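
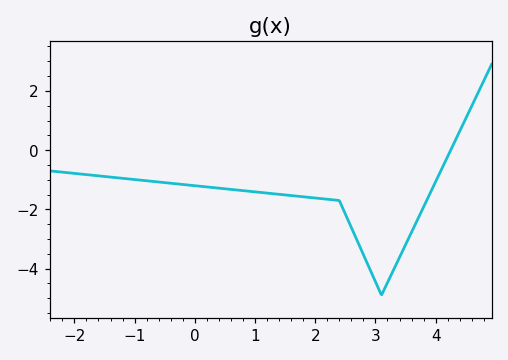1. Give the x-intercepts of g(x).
4.2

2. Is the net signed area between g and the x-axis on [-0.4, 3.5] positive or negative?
negative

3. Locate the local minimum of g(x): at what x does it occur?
3.1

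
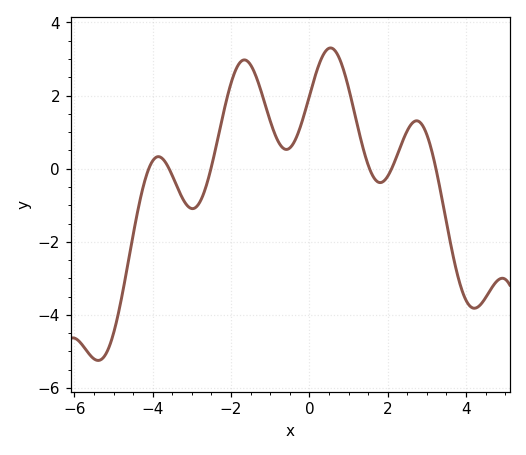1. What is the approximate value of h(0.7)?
3.16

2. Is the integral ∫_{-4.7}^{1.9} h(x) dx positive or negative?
positive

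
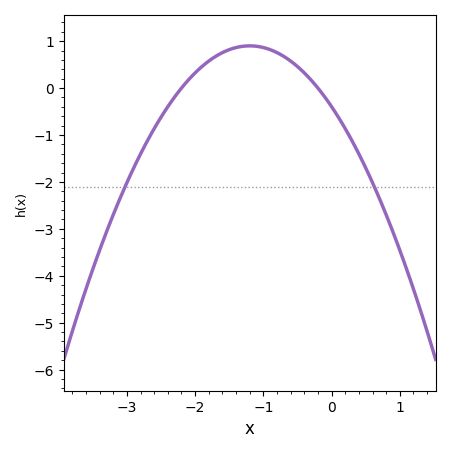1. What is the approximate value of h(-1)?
0.9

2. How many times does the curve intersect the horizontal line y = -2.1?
2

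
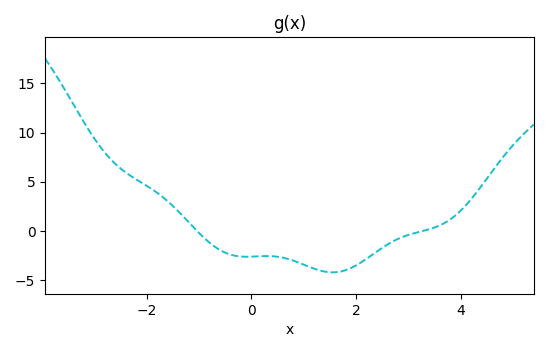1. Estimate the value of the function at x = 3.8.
1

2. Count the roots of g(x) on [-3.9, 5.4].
2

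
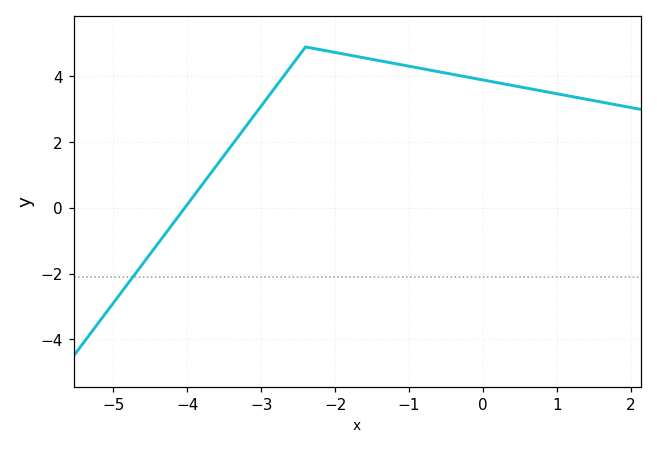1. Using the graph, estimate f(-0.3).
4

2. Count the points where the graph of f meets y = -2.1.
1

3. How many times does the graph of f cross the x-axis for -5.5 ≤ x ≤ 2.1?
1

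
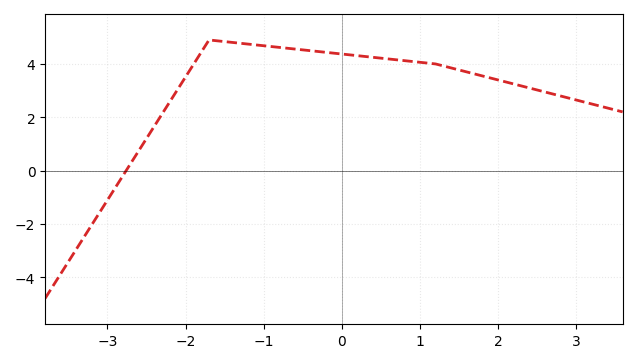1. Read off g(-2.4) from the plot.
1.66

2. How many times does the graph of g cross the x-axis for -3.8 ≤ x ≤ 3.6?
1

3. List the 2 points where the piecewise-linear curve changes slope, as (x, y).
(-1.7, 4.9); (1.2, 4)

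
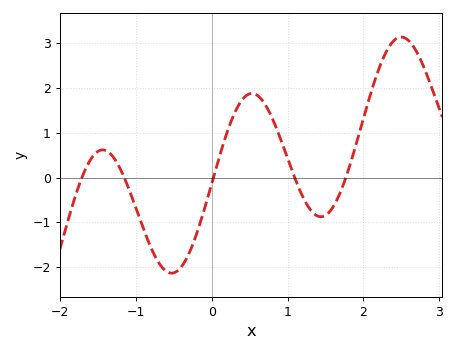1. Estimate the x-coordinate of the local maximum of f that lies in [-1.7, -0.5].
-1.4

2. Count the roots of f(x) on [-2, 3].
5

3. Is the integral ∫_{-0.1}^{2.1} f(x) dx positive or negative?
positive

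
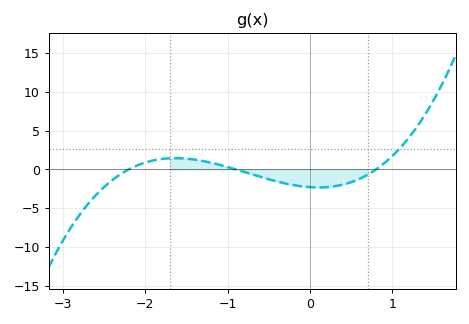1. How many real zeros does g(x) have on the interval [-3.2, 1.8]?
3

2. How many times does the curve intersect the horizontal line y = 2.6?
1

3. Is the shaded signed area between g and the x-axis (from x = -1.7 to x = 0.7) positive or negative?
negative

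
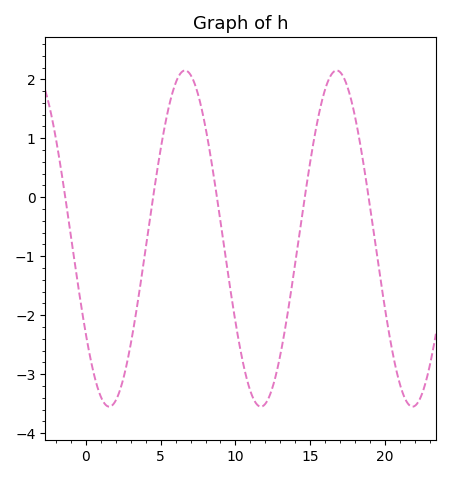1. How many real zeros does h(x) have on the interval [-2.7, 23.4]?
5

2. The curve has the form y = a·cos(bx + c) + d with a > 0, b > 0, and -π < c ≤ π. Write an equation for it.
y = 2.85cos(0.62x + 2.17) - 0.7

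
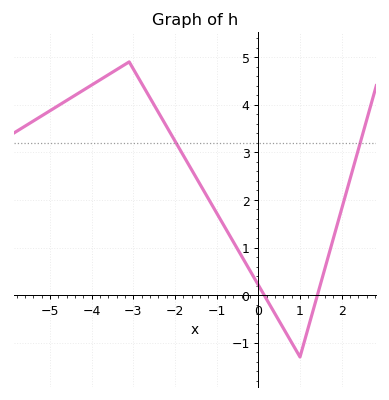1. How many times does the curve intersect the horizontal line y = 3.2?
2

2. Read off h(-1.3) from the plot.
2.18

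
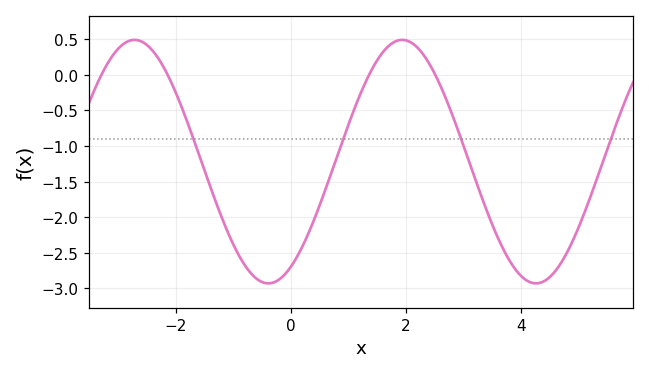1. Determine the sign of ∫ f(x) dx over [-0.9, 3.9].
negative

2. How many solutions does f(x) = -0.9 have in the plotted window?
4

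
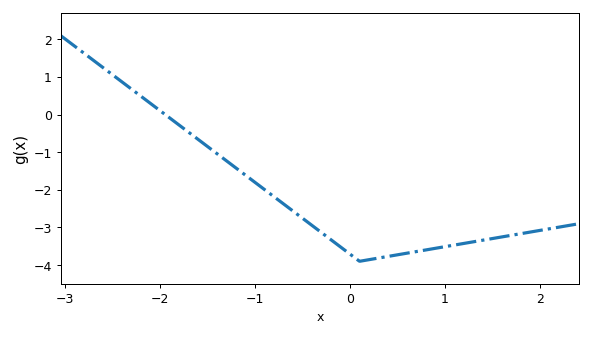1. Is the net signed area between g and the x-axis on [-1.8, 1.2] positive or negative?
negative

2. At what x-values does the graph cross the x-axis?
-1.95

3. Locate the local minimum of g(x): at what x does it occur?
0.101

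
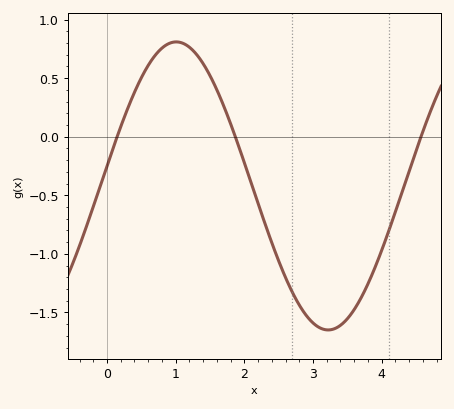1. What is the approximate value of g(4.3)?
-0.467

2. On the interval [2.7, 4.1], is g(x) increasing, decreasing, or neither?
neither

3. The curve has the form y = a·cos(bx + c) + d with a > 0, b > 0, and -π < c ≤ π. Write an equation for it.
y = 1.23cos(1.42x - 1.43) - 0.42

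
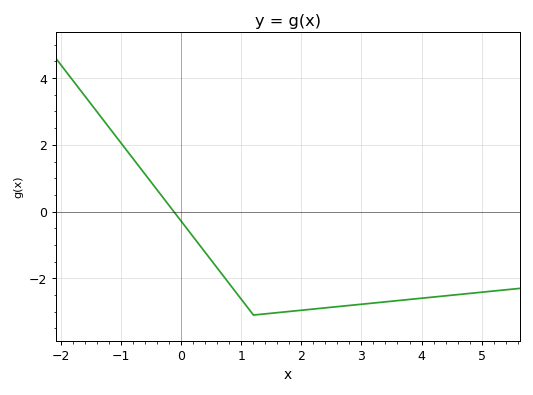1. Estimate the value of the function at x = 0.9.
-2.4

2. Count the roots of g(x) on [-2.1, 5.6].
1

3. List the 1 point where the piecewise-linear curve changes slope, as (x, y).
(1.2, -3.1)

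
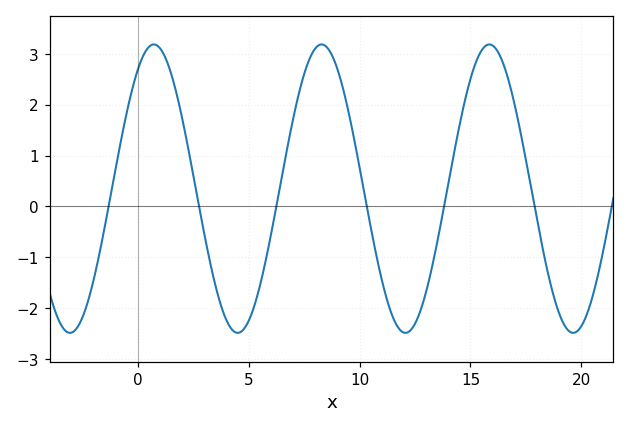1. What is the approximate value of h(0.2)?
2.93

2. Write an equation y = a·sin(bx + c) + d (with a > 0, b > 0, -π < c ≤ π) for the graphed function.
y = 2.83sin(0.83x + 0.982) + 0.35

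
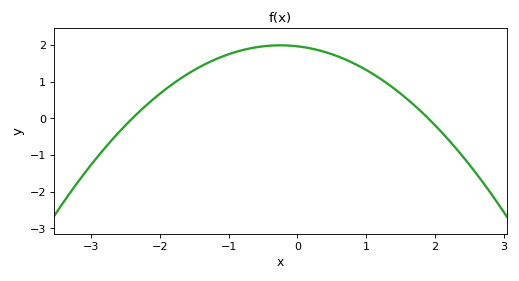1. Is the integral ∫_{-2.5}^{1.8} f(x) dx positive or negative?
positive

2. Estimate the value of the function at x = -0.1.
1.98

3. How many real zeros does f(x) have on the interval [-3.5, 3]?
2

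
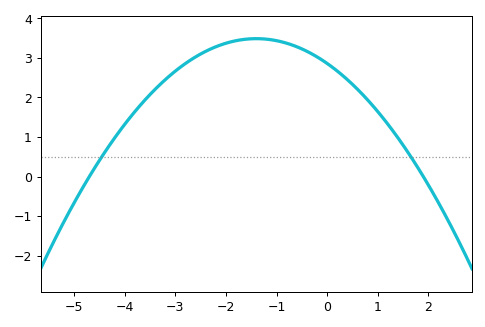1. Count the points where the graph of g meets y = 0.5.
2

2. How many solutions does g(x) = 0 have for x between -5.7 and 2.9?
2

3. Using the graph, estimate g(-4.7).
0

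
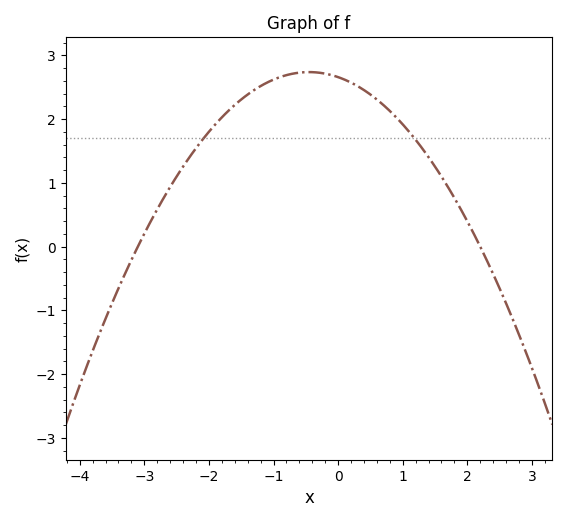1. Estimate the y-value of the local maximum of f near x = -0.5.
2.7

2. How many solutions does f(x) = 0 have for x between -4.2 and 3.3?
2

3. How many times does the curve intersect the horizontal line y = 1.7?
2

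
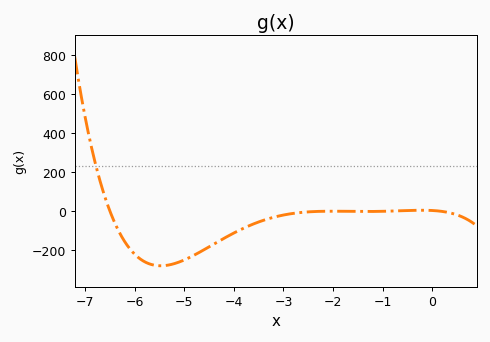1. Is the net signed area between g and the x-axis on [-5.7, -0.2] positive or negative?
negative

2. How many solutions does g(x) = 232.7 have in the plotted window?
1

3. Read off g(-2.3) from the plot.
0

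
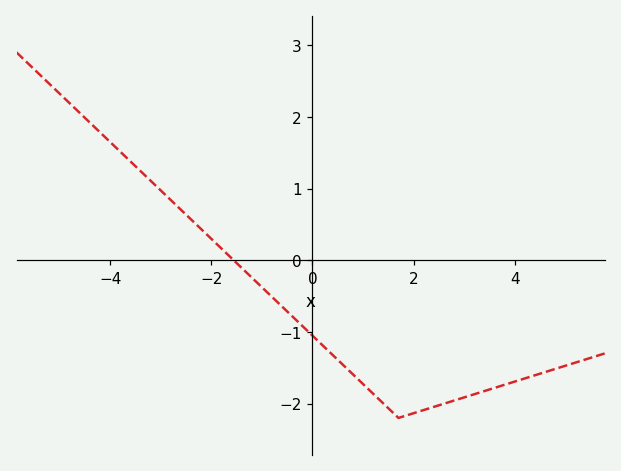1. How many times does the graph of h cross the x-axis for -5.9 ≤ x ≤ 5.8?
1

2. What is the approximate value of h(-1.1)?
-0.3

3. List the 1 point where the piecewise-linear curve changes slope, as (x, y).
(1.7, -2.2)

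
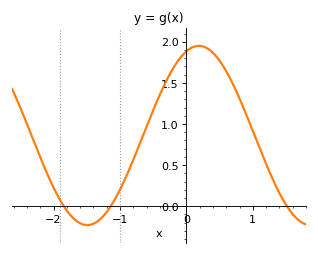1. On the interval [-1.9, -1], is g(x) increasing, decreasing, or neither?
neither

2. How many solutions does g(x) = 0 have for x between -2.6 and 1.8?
3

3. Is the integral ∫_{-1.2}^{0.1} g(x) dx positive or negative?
positive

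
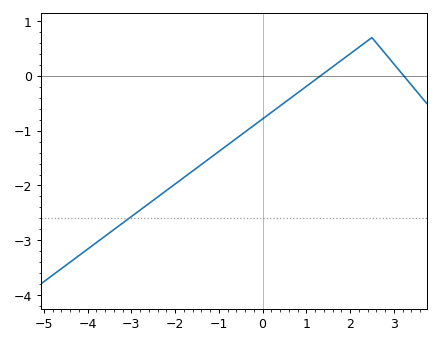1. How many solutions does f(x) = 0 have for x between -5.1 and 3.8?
2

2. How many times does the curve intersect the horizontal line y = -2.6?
1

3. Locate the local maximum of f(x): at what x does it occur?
2.5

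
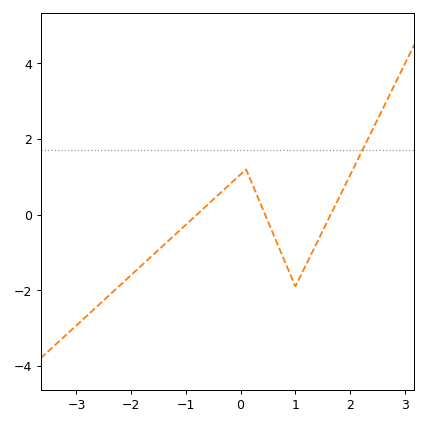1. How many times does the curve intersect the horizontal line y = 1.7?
1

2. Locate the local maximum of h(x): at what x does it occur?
0.098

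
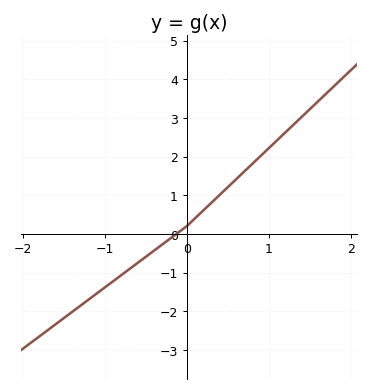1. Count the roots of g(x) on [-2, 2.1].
1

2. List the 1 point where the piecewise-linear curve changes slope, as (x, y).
(0, 0.2)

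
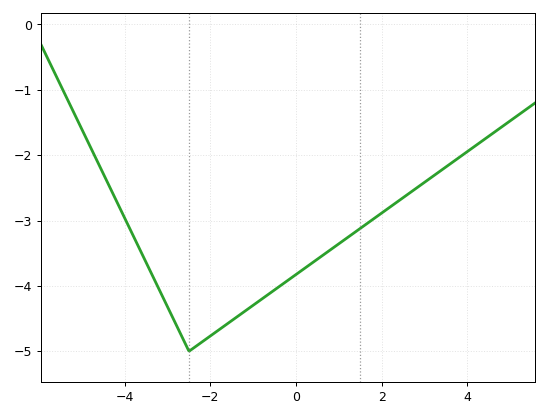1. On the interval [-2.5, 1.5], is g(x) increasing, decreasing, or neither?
increasing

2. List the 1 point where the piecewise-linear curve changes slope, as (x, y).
(-2.5, -5)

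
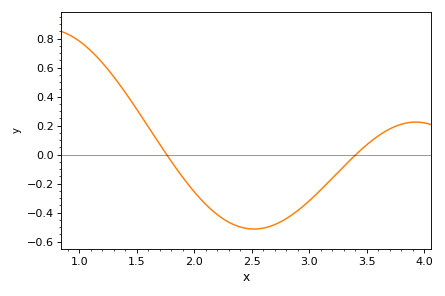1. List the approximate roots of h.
1.76, 3.4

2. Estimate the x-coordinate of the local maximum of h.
3.93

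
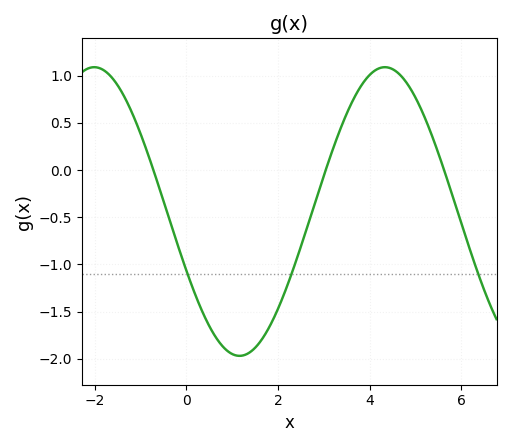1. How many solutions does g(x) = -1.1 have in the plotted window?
3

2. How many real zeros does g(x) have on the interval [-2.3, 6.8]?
3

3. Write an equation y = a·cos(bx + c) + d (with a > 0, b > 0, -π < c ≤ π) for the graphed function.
y = 1.53cos(0.99x + 1.99) - 0.44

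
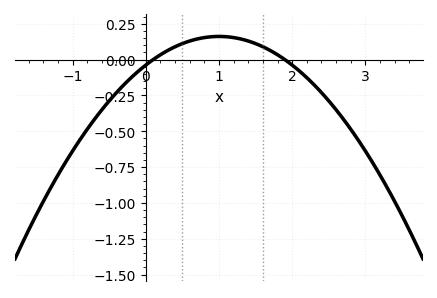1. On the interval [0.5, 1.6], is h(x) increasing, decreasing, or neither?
neither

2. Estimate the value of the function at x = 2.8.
-0.486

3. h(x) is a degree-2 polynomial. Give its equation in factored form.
y = -0.2(x - 0.1)(x - 1.9)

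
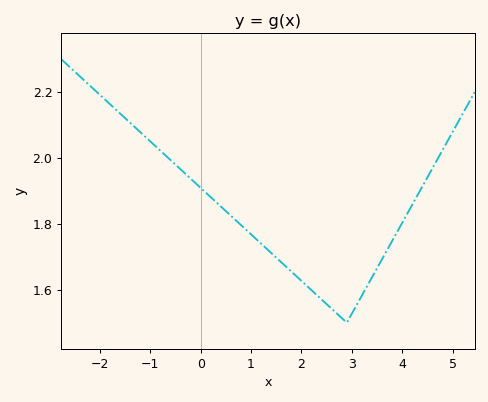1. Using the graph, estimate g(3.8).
1.75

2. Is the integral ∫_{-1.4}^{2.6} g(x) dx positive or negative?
positive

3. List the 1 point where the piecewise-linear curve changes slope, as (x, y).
(2.9, 1.5)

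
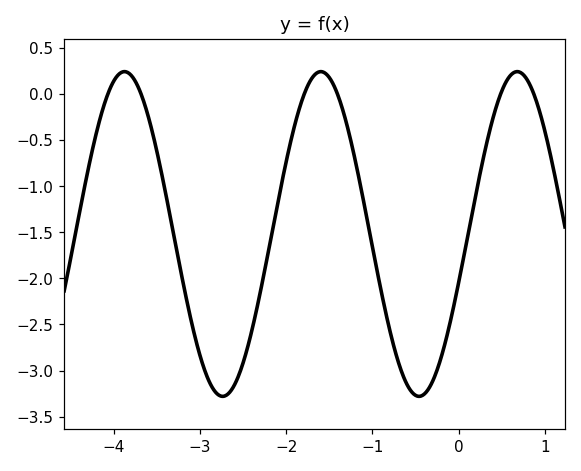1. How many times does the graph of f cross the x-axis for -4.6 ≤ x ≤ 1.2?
6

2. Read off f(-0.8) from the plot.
-2.56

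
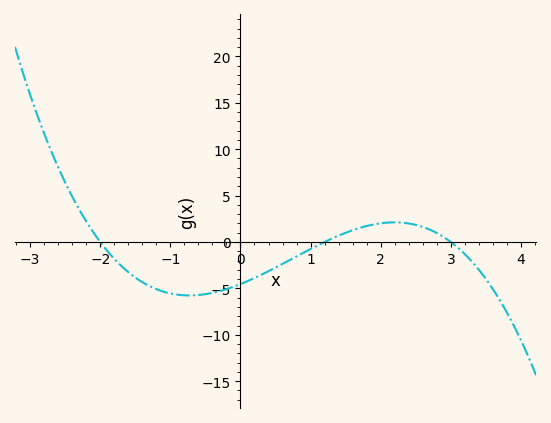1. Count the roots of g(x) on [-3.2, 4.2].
3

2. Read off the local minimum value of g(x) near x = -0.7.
-5.76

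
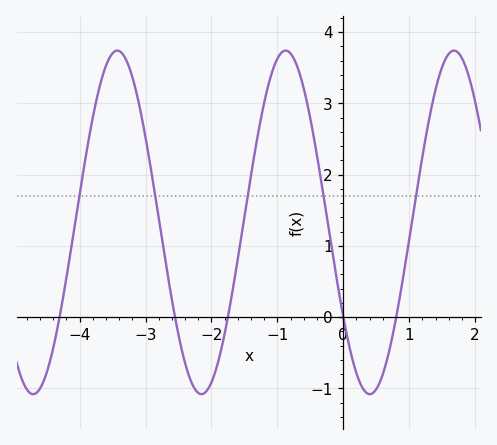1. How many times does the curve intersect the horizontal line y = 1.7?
5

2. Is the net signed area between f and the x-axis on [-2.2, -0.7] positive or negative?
positive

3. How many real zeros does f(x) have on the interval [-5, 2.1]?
5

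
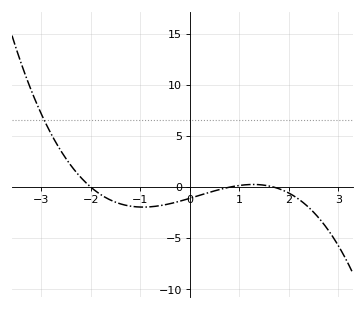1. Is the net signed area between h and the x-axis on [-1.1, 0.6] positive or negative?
negative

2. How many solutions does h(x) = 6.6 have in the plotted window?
1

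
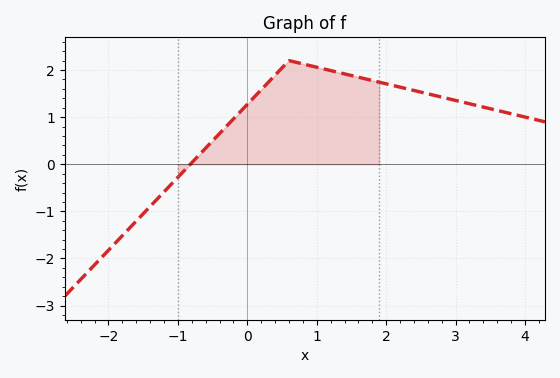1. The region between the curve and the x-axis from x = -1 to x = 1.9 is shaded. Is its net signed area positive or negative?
positive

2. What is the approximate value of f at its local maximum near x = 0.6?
2.2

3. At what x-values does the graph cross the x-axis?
-0.8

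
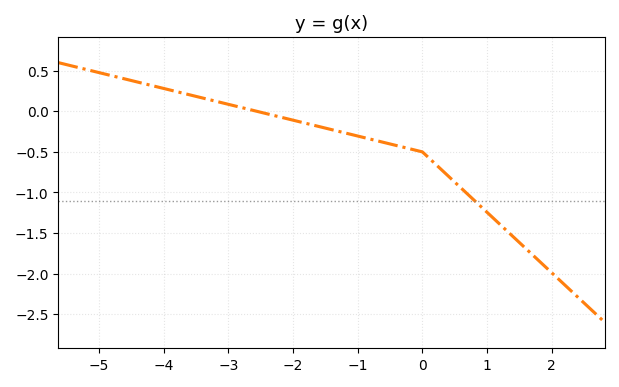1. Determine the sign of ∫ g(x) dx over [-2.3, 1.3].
negative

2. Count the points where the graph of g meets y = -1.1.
1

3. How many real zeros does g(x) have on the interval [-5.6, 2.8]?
1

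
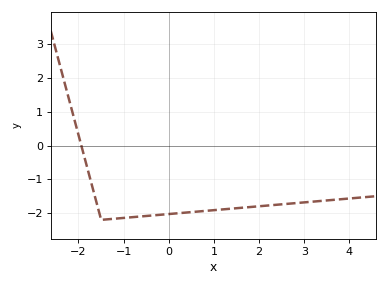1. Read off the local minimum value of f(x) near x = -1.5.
-2.2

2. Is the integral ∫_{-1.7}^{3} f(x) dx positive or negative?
negative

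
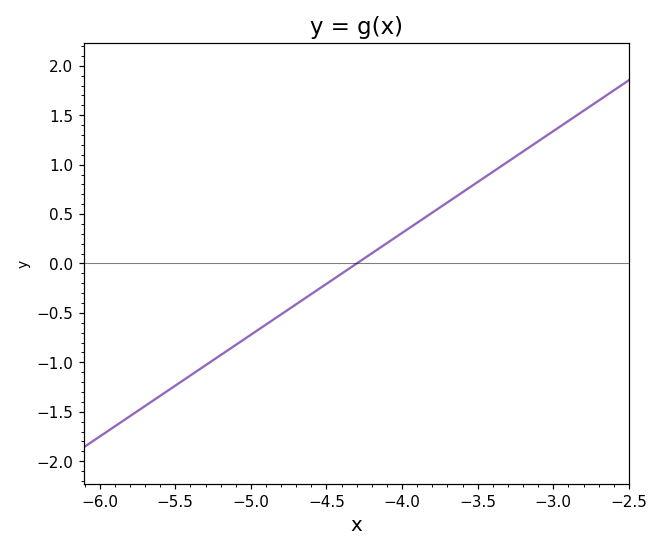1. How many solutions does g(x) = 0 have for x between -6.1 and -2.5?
1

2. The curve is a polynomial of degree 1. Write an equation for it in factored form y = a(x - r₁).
y = 1.03(x + 4.3)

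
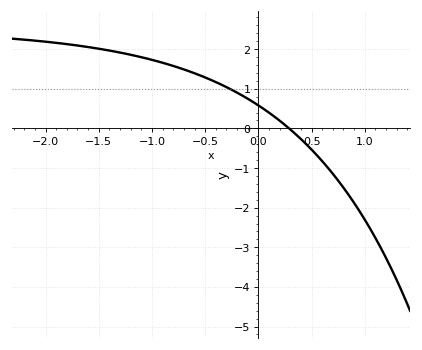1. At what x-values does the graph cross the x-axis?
0.3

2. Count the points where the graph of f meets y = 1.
1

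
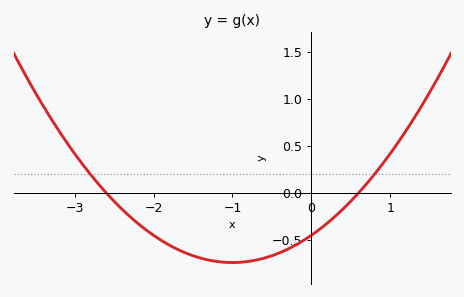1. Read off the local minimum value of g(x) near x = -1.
-0.742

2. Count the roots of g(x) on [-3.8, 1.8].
2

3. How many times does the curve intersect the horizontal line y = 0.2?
2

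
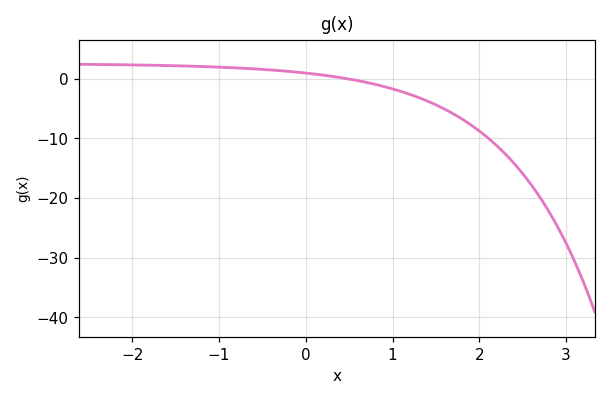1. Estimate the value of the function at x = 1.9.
-7.69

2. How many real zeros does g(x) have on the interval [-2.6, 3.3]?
1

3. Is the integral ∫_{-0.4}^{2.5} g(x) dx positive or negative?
negative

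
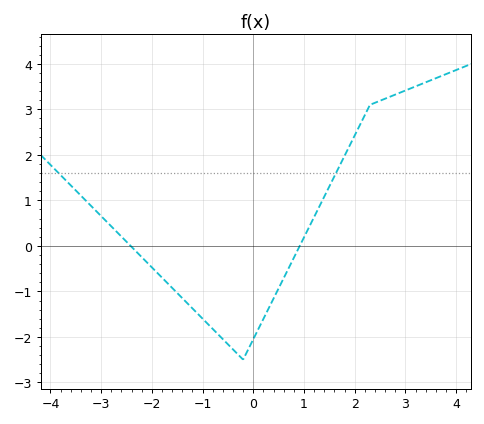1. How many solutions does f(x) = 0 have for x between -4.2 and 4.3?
2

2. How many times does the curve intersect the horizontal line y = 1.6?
2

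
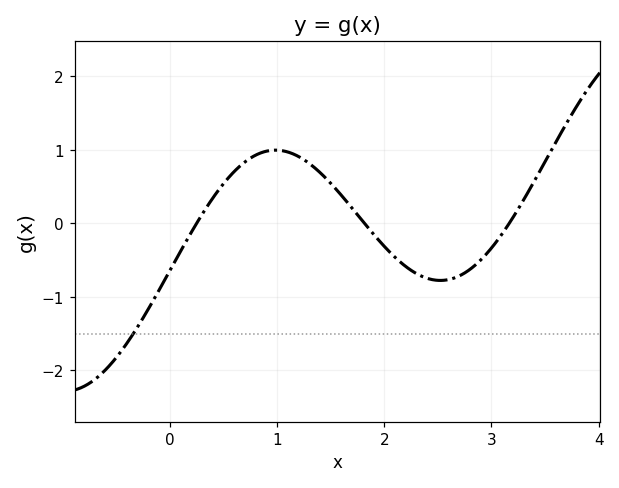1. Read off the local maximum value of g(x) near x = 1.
0.996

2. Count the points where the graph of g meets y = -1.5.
1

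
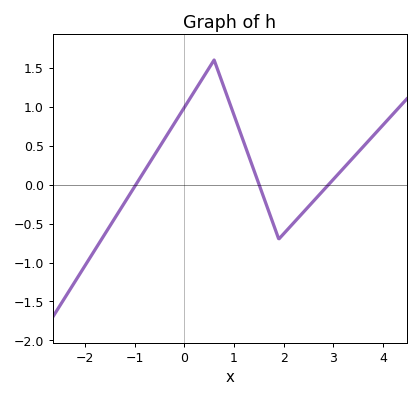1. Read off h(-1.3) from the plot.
-0.331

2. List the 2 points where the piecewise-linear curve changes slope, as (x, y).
(0.6, 1.6); (1.9, -0.7)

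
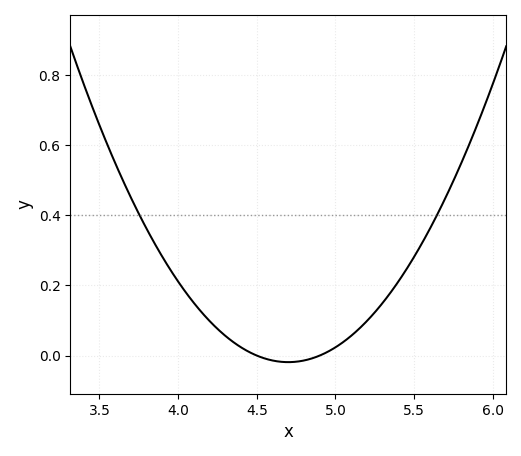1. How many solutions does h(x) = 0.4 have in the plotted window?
2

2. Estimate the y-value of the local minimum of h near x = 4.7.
-0.019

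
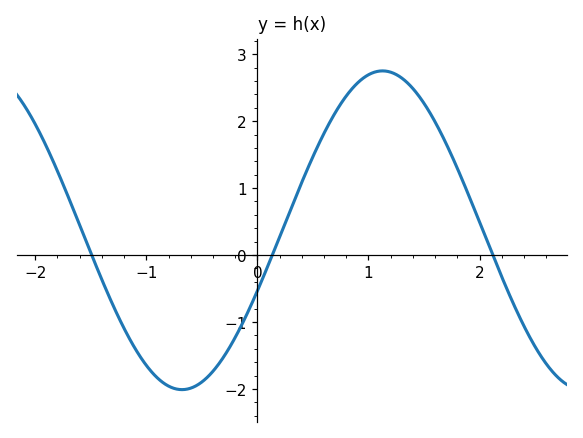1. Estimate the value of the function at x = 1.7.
1.7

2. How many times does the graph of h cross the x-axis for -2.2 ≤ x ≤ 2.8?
3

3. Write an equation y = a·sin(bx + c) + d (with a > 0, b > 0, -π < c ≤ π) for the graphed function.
y = 2.38sin(1.7x - 0.39) + 0.37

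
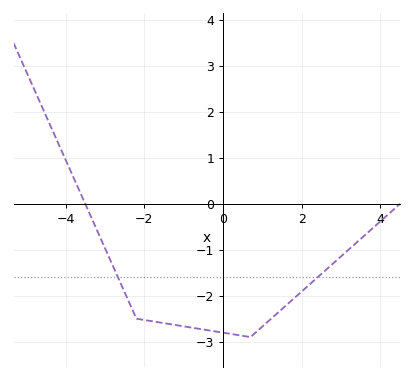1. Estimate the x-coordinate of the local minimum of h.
0.6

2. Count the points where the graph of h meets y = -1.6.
2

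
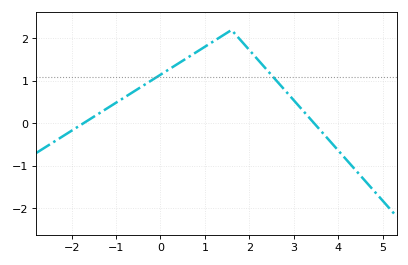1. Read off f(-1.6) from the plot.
0.1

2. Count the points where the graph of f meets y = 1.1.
2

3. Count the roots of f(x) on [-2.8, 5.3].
2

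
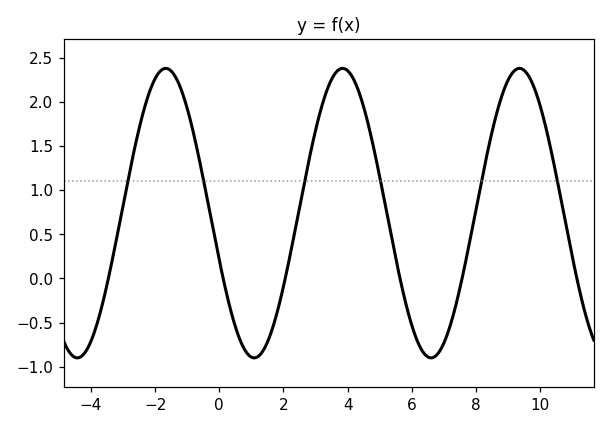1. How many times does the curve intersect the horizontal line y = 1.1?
6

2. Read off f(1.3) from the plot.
-0.85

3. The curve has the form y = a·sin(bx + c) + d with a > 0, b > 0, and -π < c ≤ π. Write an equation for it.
y = 1.64sin(1.1x - 2.8) + 0.74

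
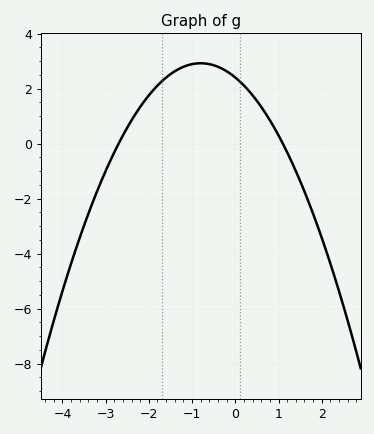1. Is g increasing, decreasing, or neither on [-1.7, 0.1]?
neither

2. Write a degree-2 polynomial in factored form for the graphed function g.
y = -0.81(x + 2.7)(x - 1.1)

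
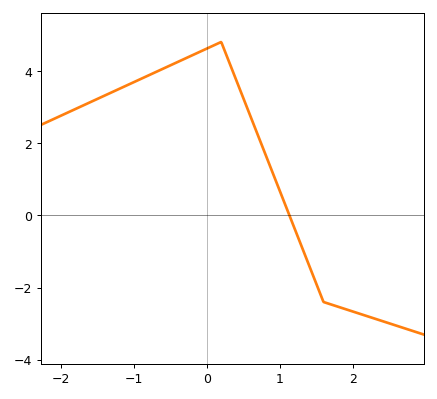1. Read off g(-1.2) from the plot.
3.5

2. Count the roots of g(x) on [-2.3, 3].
1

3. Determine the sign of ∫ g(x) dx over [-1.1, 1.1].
positive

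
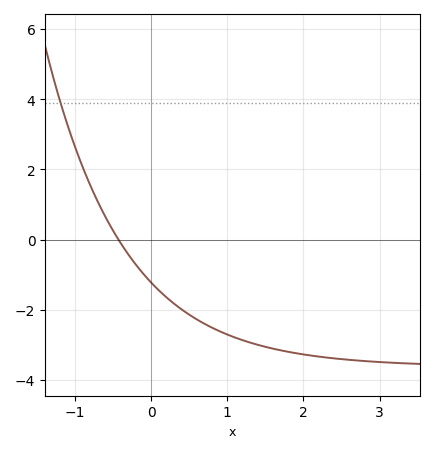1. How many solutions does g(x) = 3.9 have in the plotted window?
1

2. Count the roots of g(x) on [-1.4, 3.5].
1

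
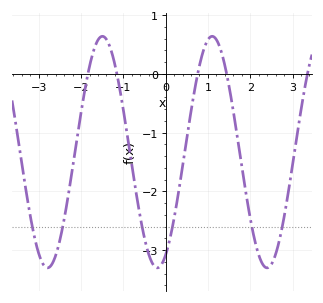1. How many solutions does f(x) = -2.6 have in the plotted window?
6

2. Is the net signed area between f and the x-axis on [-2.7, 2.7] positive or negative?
negative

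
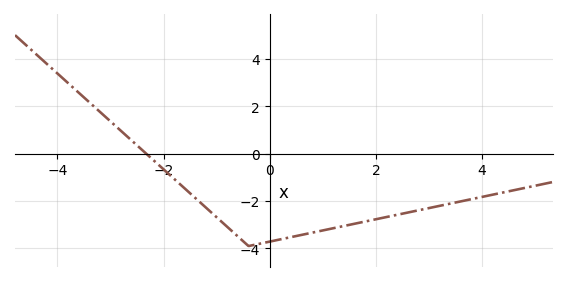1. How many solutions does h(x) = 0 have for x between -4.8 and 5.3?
1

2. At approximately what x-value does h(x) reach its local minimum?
-0.4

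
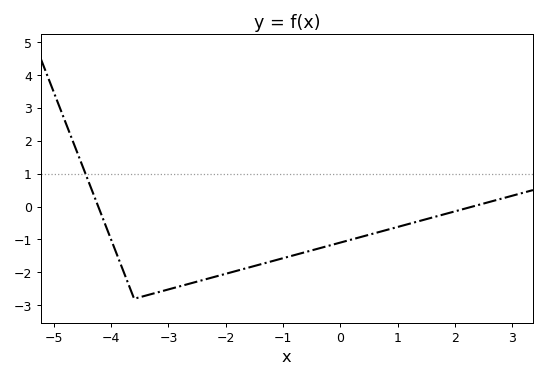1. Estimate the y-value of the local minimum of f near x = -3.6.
-2.8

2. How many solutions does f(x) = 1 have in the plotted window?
1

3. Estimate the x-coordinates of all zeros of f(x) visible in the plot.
-4.2, 2.4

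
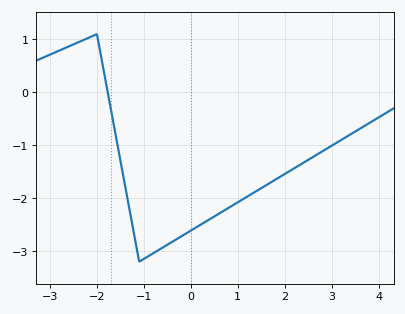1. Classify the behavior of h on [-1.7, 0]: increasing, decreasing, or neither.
neither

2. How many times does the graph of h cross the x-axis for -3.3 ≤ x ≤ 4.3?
1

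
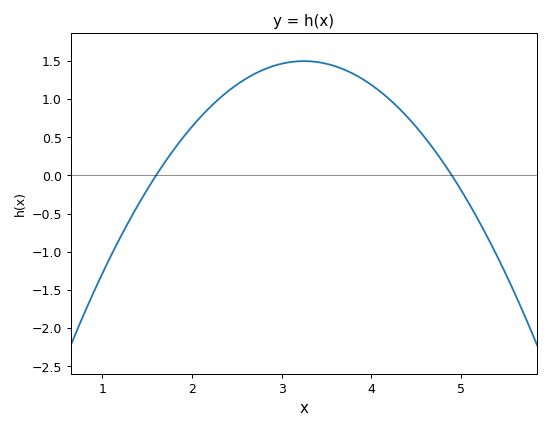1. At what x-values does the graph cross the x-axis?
1.6, 4.9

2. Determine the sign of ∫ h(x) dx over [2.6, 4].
positive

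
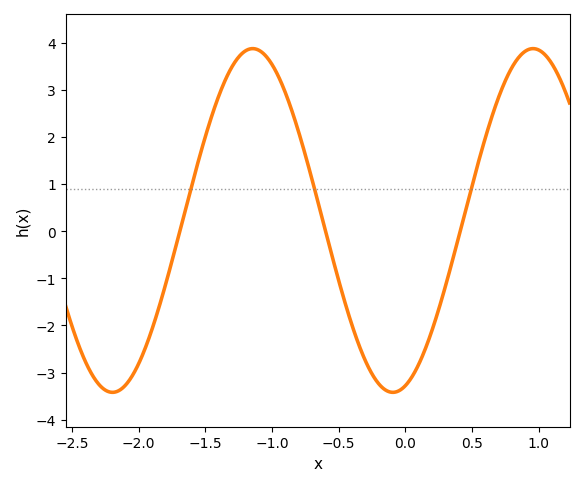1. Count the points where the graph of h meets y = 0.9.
3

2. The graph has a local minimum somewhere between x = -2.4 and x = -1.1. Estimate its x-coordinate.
-2.19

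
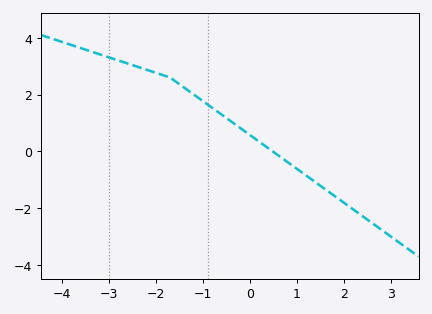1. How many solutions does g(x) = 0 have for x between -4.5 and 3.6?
1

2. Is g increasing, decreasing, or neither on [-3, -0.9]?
decreasing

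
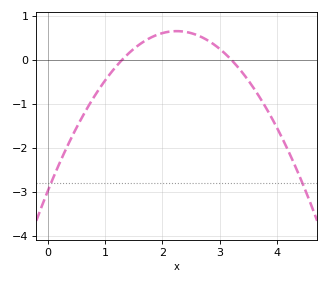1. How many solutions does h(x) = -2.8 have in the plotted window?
2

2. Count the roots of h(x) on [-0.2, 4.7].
2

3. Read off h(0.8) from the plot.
-0.864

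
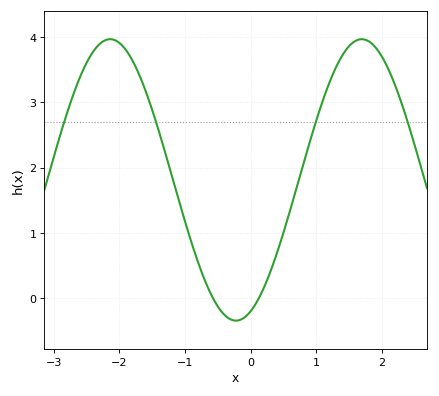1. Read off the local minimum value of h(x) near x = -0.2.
-0.3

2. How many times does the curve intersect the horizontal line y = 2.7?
4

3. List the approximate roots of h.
-0.6, 0.1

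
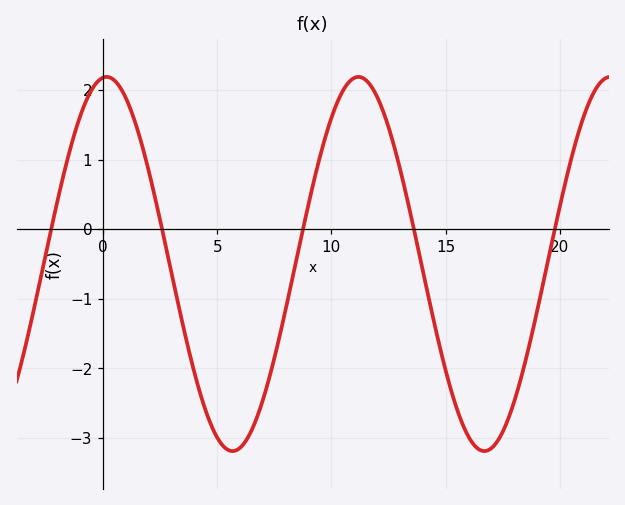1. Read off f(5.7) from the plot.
-3.2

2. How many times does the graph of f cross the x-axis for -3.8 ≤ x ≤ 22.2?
5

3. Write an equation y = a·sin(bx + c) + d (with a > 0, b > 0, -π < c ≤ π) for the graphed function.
y = 2.69sin(0.57x + 1.5) - 0.5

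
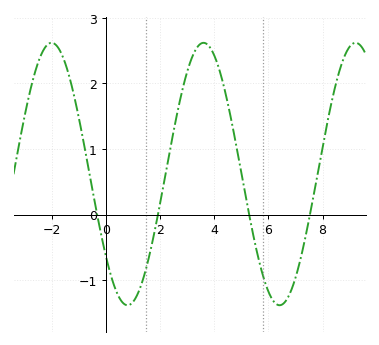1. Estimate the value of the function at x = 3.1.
2.3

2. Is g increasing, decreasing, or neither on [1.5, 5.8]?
neither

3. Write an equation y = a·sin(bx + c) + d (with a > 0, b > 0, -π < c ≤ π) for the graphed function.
y = 2sin(1.12x - 2.47) + 0.62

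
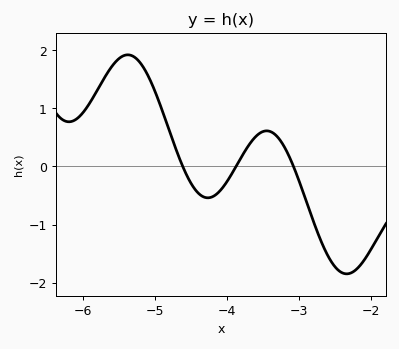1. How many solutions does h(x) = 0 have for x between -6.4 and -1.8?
3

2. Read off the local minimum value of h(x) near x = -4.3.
-0.54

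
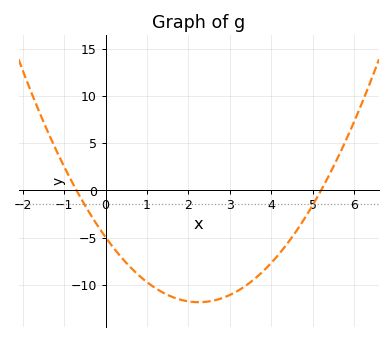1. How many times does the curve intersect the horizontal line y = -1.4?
2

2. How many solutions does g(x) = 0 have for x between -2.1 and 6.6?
2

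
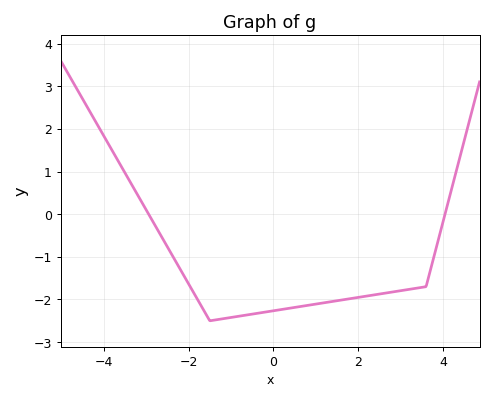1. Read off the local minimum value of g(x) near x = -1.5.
-2.5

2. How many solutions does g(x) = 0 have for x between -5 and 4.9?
2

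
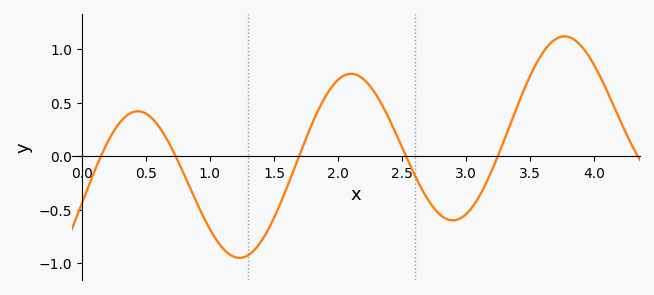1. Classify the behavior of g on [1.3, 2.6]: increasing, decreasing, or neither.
neither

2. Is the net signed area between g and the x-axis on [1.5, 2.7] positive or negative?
positive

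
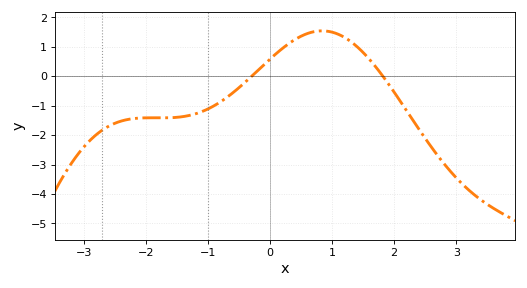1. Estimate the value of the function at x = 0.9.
1.5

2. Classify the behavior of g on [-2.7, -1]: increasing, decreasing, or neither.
neither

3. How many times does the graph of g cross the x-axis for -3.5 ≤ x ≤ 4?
2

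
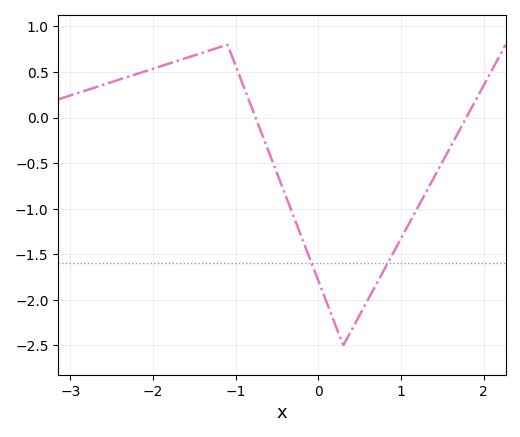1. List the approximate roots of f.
-0.8, 1.8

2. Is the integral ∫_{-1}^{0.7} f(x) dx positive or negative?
negative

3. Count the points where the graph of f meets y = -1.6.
2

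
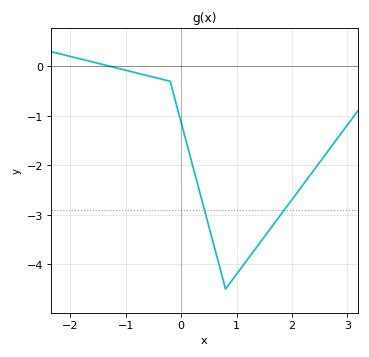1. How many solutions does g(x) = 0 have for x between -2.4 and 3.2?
1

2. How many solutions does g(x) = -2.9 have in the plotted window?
2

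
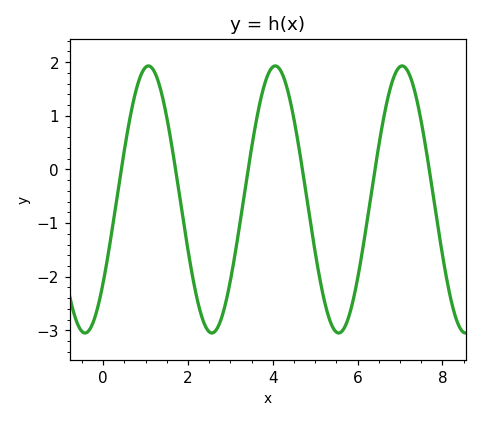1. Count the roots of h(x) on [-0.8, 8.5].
6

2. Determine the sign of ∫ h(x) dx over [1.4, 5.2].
negative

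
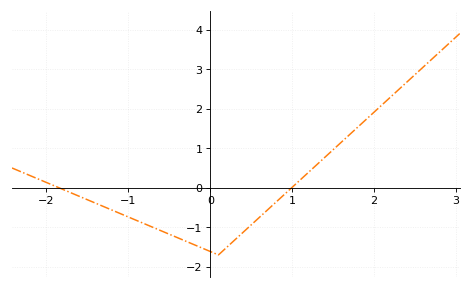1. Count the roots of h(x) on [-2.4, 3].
2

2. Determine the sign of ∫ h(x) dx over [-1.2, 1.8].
negative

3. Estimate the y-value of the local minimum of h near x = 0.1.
-1.7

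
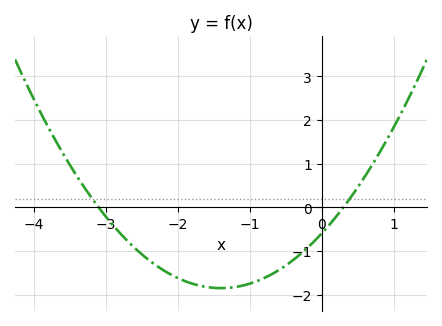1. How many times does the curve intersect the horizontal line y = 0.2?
2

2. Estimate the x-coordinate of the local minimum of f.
-1.4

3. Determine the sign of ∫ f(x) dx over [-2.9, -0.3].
negative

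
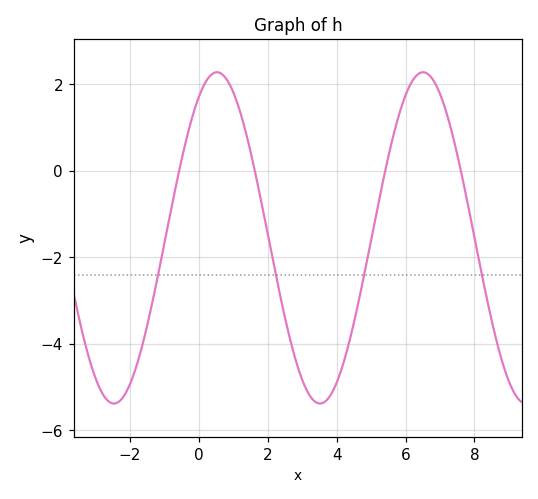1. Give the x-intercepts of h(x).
-0.575, 1.62, 5.41, 7.61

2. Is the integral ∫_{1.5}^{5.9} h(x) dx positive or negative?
negative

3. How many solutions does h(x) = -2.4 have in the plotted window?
4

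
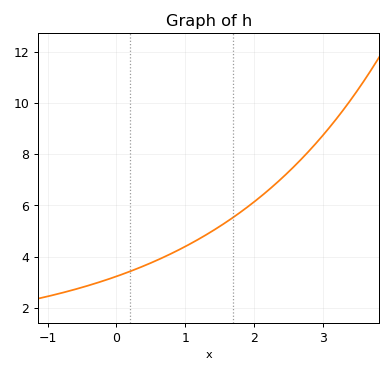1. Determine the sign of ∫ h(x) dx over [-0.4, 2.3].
positive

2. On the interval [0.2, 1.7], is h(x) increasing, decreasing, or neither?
increasing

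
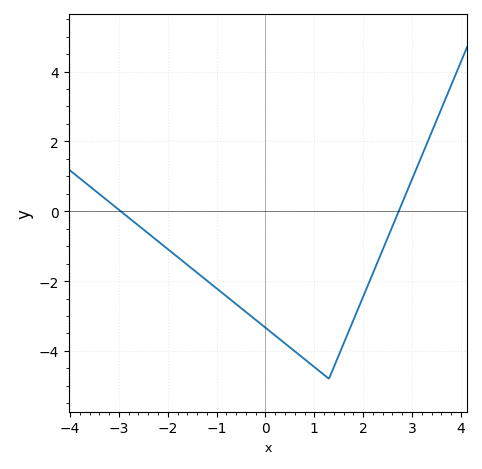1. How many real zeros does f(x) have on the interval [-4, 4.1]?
2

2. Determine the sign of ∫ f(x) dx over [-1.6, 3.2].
negative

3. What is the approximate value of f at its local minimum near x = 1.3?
-4.8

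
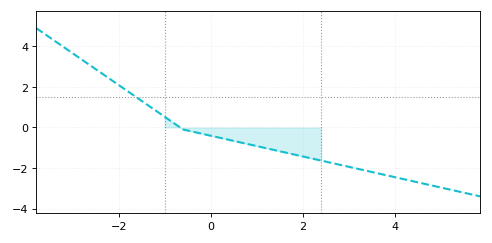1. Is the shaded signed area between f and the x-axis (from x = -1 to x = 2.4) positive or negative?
negative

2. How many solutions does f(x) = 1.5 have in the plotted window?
1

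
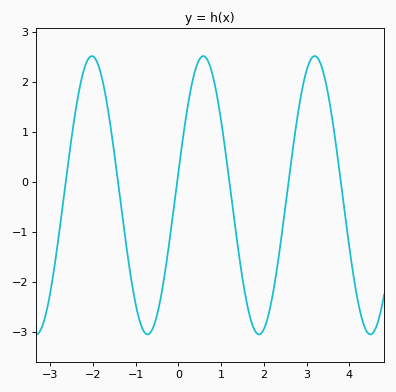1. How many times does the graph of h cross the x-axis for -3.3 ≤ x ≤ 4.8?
6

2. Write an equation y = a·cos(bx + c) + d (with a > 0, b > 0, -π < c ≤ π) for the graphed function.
y = 2.78cos(2.4x - 1.4) - 0.27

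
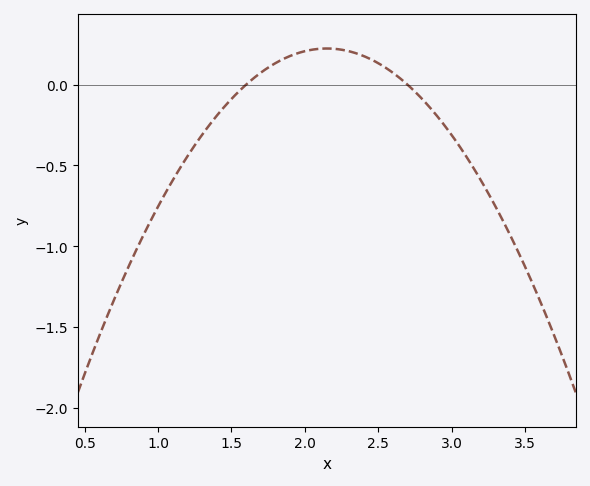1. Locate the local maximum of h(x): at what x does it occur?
2.15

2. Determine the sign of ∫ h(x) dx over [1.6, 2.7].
positive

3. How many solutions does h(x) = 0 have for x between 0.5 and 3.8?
2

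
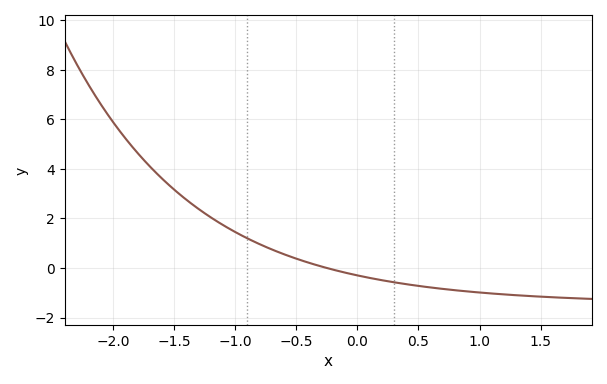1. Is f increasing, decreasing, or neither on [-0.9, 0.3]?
decreasing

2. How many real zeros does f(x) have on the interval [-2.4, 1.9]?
1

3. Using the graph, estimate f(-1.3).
2.38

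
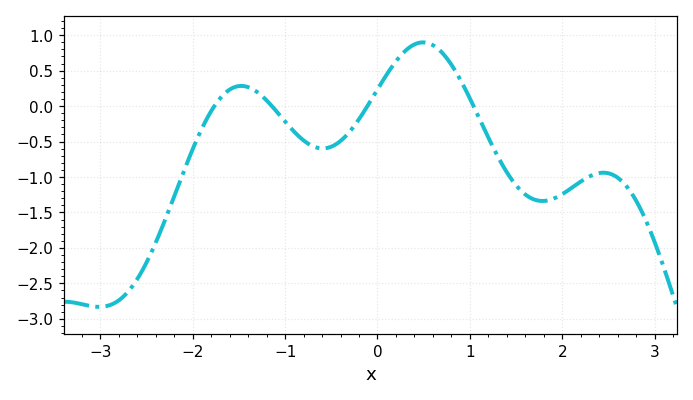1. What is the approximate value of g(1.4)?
-0.95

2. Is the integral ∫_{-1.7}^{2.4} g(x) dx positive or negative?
negative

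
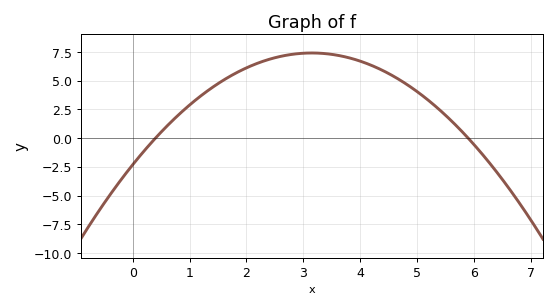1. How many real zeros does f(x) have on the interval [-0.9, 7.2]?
2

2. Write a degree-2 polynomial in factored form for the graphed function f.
y = -0.98(x - 0.4)(x - 5.9)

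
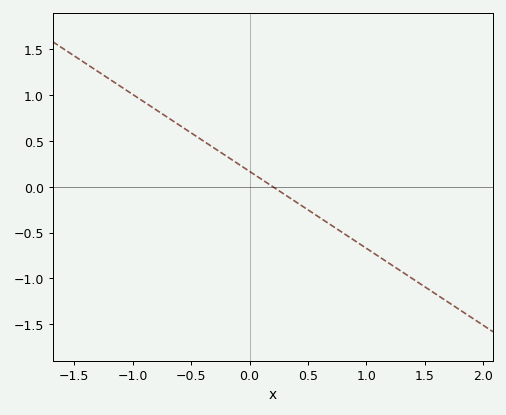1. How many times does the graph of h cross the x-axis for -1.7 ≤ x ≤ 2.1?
1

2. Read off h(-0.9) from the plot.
0.924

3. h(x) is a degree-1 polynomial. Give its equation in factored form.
y = -0.84(x - 0.2)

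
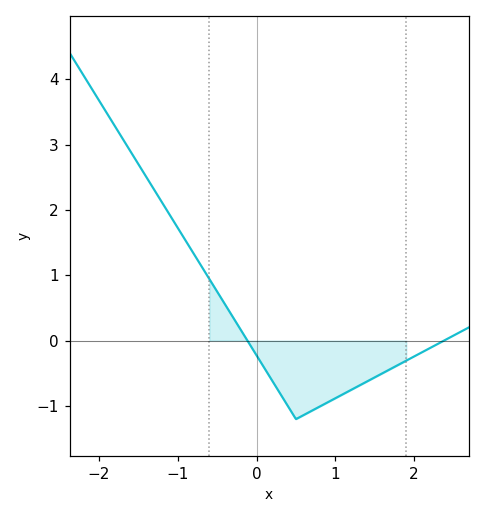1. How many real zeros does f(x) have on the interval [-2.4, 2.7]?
2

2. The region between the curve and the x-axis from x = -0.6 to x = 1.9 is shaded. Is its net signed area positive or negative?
negative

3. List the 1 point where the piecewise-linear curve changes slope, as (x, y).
(0.5, -1.2)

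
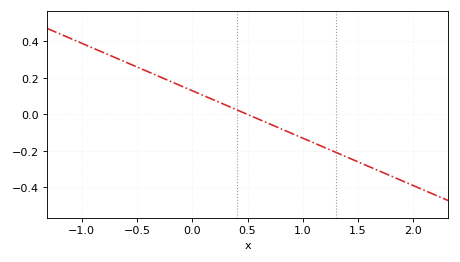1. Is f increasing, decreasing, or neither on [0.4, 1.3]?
decreasing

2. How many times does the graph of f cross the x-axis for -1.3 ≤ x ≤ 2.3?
1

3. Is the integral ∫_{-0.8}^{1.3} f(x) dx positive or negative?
positive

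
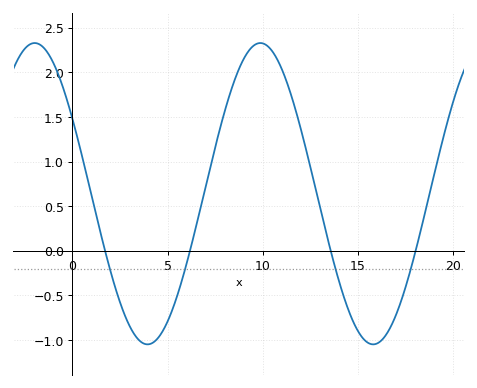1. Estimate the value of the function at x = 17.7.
-0.25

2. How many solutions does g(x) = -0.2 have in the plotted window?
4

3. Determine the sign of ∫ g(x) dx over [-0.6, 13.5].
positive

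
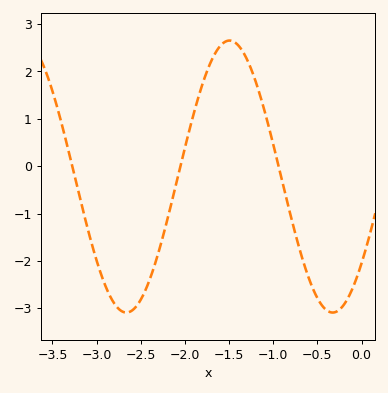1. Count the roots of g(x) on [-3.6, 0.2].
3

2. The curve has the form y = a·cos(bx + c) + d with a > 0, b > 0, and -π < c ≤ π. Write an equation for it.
y = 2.87cos(2.69x - 2.26) - 0.22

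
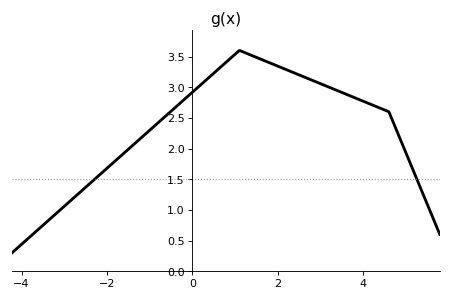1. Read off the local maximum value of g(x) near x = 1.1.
3.6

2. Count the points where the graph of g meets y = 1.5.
2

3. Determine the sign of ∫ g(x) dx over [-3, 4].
positive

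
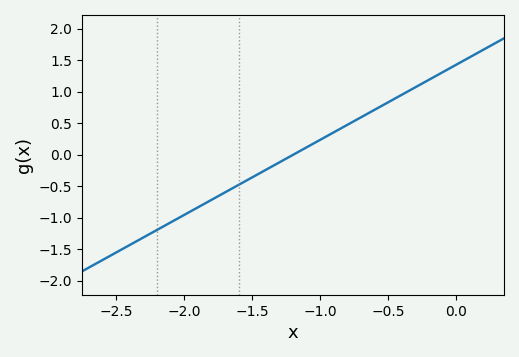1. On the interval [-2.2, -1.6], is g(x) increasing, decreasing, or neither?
increasing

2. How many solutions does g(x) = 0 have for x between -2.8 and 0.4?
1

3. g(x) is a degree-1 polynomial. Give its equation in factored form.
y = 1.19(x + 1.2)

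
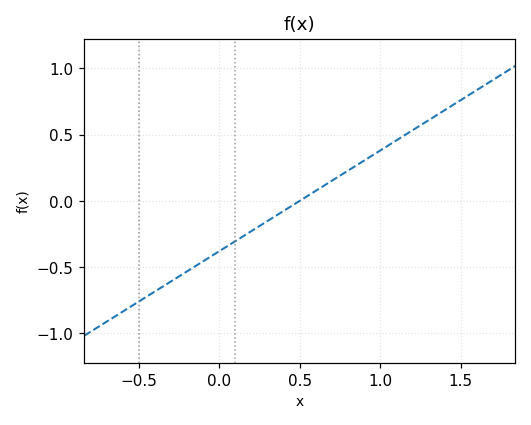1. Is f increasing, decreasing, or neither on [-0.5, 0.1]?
increasing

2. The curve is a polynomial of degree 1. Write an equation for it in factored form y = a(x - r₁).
y = 0.76(x - 0.5)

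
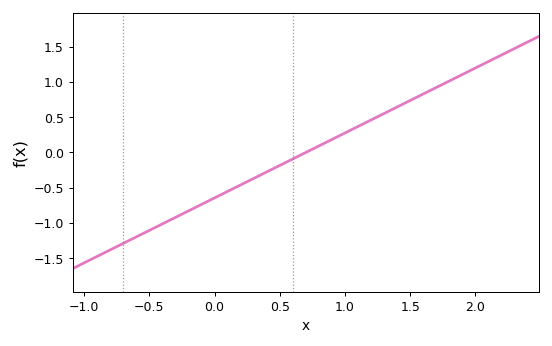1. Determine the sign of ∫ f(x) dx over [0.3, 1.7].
positive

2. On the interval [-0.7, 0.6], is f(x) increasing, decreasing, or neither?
increasing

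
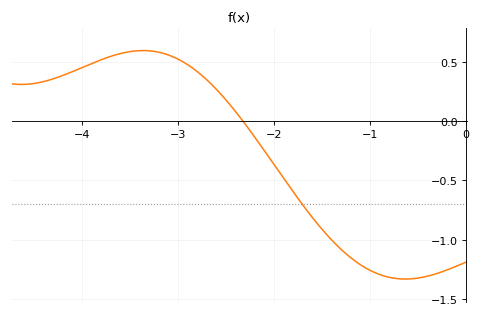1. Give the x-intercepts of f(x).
-2.3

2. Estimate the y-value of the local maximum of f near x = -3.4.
0.6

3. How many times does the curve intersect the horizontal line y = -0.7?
1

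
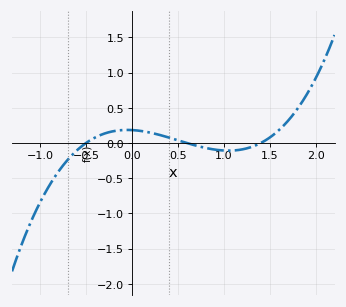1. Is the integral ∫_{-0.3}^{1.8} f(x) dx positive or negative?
positive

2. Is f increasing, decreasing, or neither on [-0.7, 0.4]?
neither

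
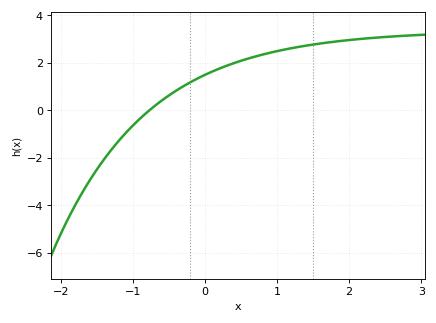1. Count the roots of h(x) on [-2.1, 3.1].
1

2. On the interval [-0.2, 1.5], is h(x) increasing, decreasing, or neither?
increasing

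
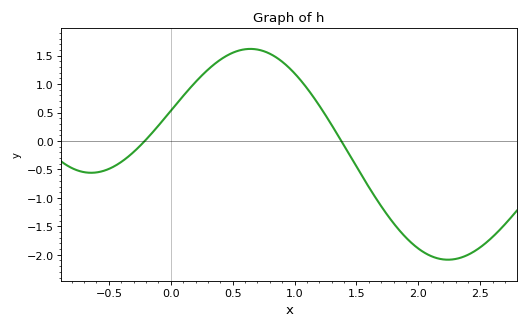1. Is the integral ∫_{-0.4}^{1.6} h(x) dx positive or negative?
positive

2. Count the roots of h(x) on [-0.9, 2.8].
2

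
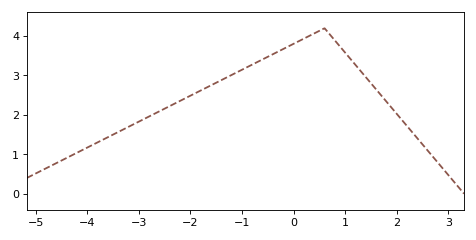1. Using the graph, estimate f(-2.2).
2.36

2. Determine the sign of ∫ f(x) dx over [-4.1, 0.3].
positive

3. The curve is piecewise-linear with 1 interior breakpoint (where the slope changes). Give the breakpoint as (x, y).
(0.6, 4.2)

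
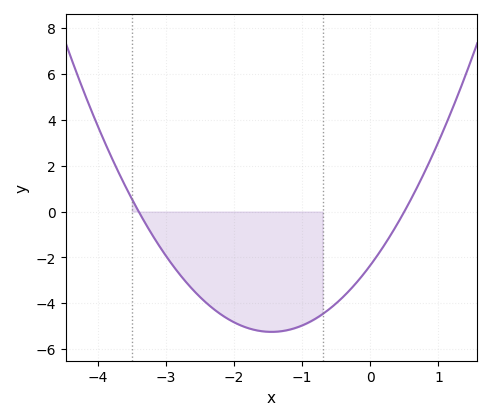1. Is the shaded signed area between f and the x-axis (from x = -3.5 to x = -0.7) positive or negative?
negative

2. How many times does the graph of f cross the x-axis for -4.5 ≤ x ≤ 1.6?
2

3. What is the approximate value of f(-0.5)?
-4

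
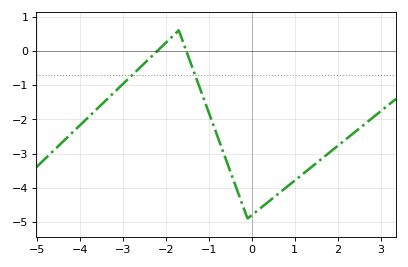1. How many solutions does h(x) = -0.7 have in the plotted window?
2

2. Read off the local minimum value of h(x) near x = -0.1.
-4.9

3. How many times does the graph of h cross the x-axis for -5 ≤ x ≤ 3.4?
2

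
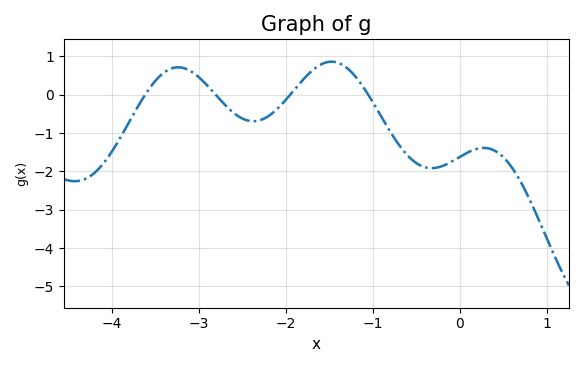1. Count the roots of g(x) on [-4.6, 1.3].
4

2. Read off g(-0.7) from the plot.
-1.31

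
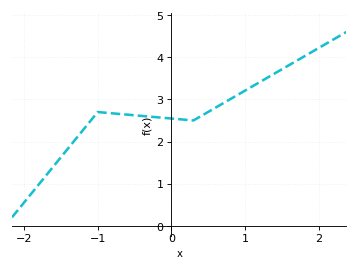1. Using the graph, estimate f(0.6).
2.8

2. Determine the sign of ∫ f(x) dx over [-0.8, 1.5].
positive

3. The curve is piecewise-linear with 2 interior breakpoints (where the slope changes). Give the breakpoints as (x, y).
(-1, 2.7); (0.3, 2.5)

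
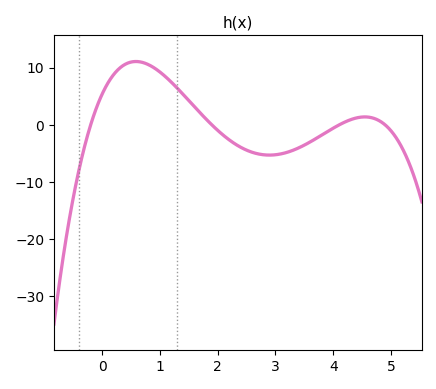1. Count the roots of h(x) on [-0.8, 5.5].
4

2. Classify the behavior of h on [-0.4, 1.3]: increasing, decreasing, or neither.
neither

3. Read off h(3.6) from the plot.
-3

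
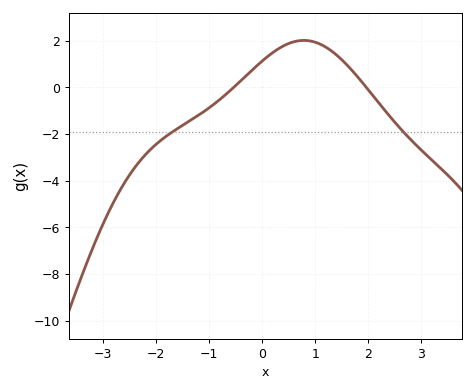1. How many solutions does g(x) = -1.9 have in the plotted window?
2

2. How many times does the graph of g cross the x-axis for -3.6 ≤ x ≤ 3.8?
2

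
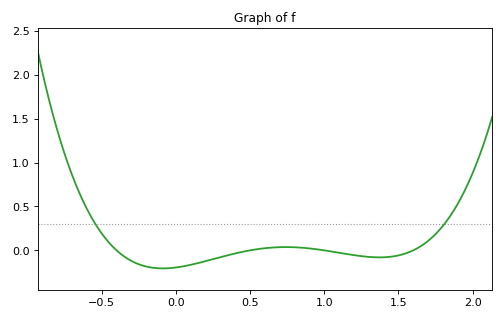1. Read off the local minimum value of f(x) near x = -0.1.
-0.2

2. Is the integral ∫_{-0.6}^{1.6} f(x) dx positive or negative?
negative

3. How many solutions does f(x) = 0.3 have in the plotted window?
2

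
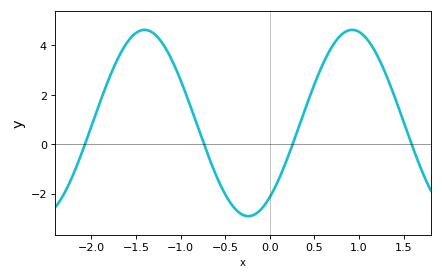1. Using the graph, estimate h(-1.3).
4.4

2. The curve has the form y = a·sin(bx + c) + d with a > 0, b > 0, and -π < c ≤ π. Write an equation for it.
y = 3.77sin(2.7x - 0.92) + 0.86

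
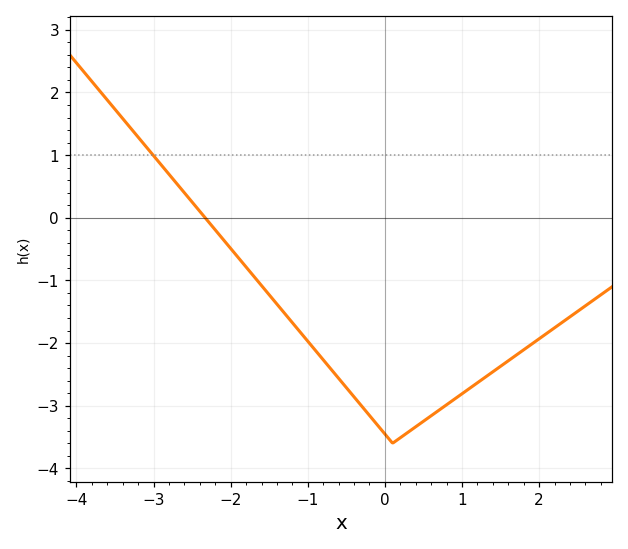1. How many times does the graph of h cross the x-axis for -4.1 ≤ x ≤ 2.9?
1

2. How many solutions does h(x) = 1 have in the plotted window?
1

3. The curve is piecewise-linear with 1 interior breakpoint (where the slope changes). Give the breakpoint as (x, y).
(0.1, -3.6)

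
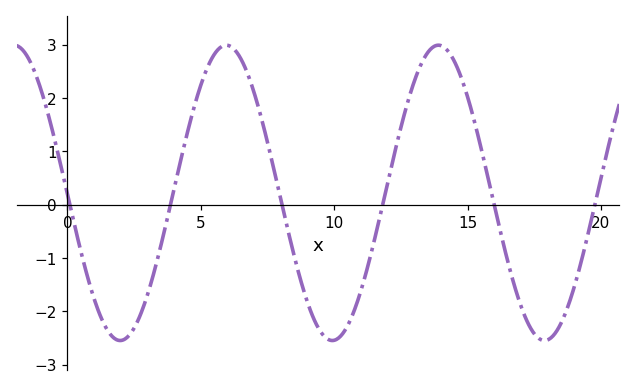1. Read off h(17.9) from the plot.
-2.5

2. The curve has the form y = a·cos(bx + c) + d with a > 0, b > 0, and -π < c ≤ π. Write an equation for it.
y = 2.77cos(0.79x + 1.6) + 0.22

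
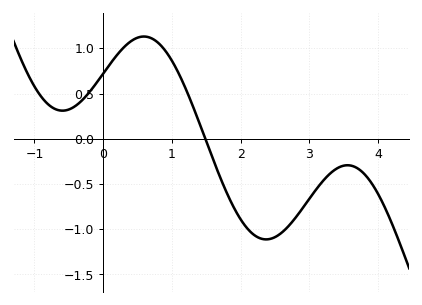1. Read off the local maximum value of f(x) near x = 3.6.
-0.3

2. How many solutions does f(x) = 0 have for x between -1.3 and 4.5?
1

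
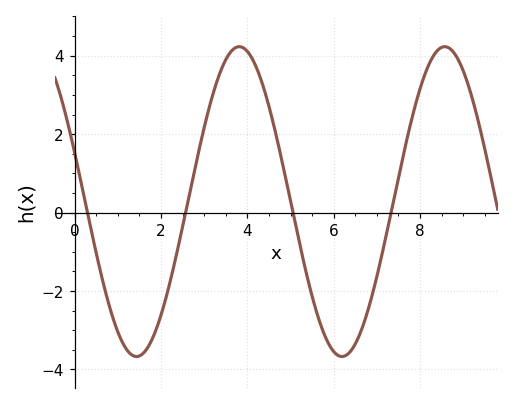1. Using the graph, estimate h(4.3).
3.4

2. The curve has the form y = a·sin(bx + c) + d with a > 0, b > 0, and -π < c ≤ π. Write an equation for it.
y = 3.95sin(1.3x + 2.8) + 0.28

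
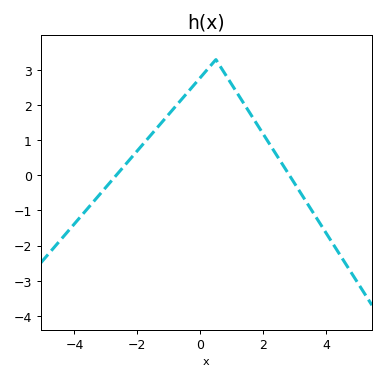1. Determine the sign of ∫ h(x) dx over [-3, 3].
positive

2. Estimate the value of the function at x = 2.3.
0.8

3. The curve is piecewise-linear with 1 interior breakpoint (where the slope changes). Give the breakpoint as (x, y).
(0.5, 3.3)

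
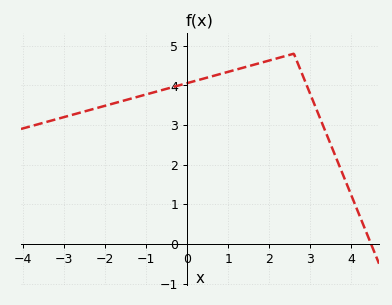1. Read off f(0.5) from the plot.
4.2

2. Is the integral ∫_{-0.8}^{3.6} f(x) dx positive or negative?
positive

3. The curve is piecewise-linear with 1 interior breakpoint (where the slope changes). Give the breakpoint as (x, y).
(2.6, 4.8)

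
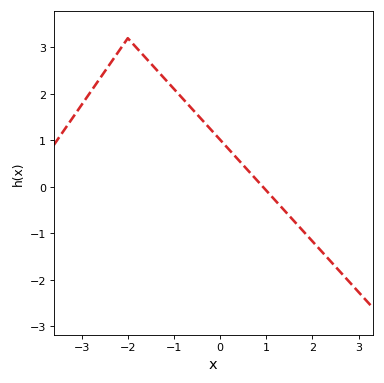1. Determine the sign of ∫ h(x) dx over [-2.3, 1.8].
positive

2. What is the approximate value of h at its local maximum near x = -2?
3.2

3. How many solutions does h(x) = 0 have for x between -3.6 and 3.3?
1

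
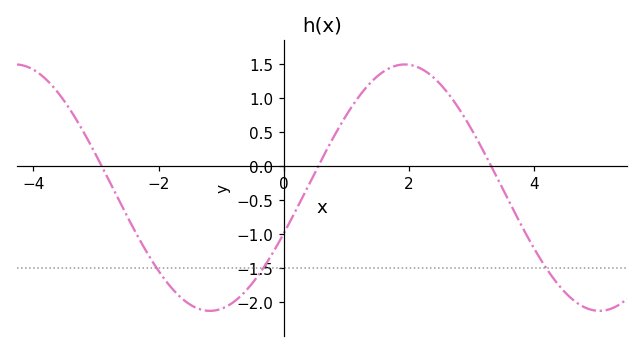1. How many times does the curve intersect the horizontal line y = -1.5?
3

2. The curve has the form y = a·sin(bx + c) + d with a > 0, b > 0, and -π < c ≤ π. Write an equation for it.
y = 1.81sin(1.01x - 0.38) - 0.32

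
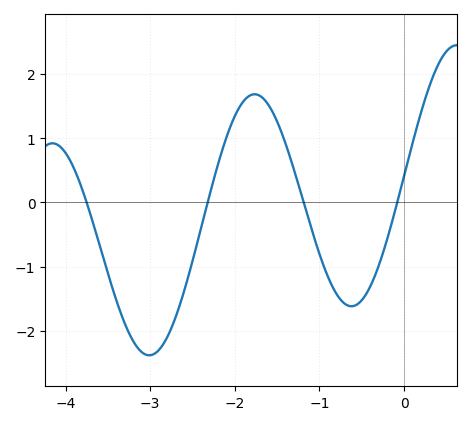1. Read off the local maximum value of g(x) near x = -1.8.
1.7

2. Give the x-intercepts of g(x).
-3.8, -2.3, -1.2, -0.1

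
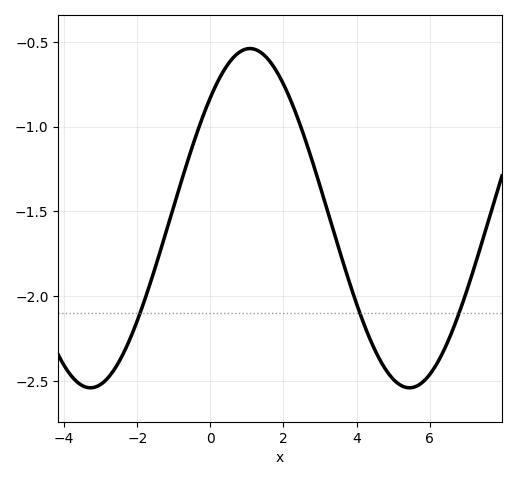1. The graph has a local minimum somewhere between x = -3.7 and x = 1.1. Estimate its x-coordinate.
-3.28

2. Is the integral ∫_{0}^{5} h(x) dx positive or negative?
negative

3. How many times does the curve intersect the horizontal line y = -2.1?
3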